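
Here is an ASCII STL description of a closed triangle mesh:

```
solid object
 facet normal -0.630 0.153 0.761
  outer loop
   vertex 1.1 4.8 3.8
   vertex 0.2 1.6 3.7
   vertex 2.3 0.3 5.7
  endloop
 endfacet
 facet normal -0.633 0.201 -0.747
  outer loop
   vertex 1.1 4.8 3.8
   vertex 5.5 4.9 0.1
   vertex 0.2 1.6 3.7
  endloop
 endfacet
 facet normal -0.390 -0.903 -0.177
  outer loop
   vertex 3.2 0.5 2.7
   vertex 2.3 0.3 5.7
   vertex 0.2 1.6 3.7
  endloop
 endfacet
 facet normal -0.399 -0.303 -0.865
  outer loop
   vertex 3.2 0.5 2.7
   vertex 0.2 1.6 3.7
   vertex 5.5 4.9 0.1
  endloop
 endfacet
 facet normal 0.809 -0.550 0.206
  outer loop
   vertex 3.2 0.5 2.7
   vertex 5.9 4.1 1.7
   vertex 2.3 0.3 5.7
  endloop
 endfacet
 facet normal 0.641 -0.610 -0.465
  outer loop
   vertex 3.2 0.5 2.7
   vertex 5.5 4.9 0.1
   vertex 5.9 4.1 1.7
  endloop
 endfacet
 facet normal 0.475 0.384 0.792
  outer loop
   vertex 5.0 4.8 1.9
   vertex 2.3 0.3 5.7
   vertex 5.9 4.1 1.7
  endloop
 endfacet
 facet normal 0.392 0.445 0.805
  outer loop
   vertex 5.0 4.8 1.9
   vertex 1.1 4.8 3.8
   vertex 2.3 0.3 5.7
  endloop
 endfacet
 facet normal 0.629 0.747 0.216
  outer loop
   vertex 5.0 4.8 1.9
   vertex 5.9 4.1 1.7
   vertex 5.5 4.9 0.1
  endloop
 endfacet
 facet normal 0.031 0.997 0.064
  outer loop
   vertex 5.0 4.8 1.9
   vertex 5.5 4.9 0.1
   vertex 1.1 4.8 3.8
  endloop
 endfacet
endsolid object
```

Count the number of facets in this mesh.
10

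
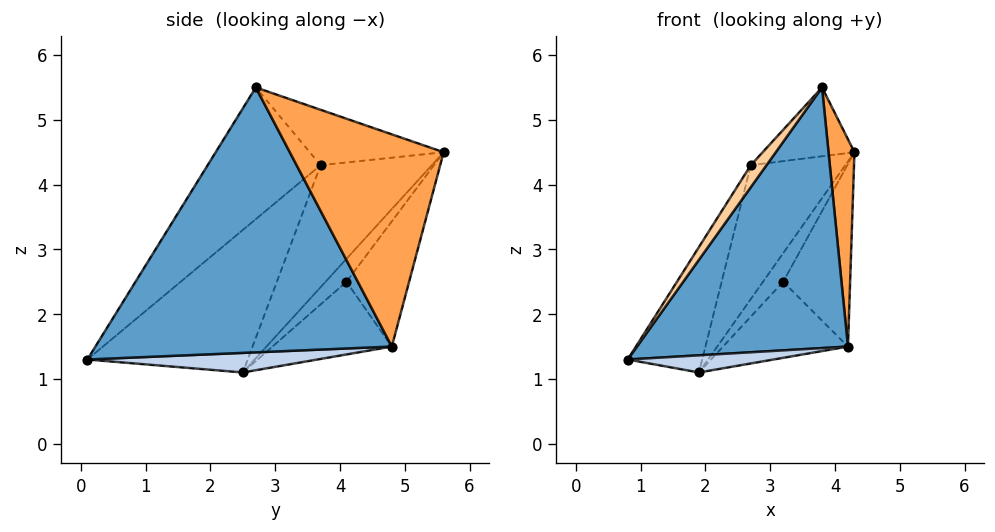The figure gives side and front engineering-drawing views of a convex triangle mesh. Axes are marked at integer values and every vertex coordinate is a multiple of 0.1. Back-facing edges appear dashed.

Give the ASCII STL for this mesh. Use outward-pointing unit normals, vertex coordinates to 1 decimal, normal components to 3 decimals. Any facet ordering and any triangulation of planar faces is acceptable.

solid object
 facet normal 0.795 -0.566 -0.218
  outer loop
   vertex 4.2 4.8 1.5
   vertex 3.8 2.7 5.5
   vertex 0.8 0.1 1.3
  endloop
 endfacet
 facet normal 0.414 -0.262 -0.872
  outer loop
   vertex 4.2 4.8 1.5
   vertex 0.8 0.1 1.3
   vertex 1.9 2.5 1.1
  endloop
 endfacet
 facet normal 0.986 -0.166 0.011
  outer loop
   vertex 4.2 4.8 1.5
   vertex 4.3 5.6 4.5
   vertex 3.8 2.7 5.5
  endloop
 endfacet
 facet normal -0.776 -0.108 0.621
  outer loop
   vertex 2.7 3.7 4.3
   vertex 0.8 0.1 1.3
   vertex 3.8 2.7 5.5
  endloop
 endfacet
 facet normal -0.521 0.357 0.775
  outer loop
   vertex 2.7 3.7 4.3
   vertex 3.8 2.7 5.5
   vertex 4.3 5.6 4.5
  endloop
 endfacet
 facet normal -0.905 0.420 0.069
  outer loop
   vertex 2.7 3.7 4.3
   vertex 1.9 2.5 1.1
   vertex 0.8 0.1 1.3
  endloop
 endfacet
 facet normal -0.761 0.646 -0.052
  outer loop
   vertex 2.7 3.7 4.3
   vertex 4.3 5.6 4.5
   vertex 1.9 2.5 1.1
  endloop
 endfacet
 facet normal -0.715 0.689 -0.123
  outer loop
   vertex 3.2 4.1 2.5
   vertex 1.9 2.5 1.1
   vertex 4.3 5.6 4.5
  endloop
 endfacet
 facet normal -0.673 0.720 -0.169
  outer loop
   vertex 3.2 4.1 2.5
   vertex 4.3 5.6 4.5
   vertex 4.2 4.8 1.5
  endloop
 endfacet
 facet normal -0.679 0.711 -0.182
  outer loop
   vertex 3.2 4.1 2.5
   vertex 4.2 4.8 1.5
   vertex 1.9 2.5 1.1
  endloop
 endfacet
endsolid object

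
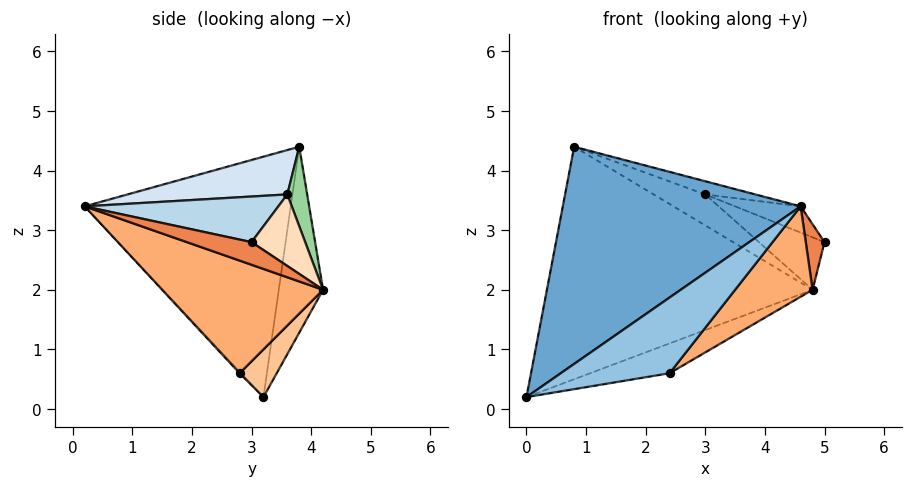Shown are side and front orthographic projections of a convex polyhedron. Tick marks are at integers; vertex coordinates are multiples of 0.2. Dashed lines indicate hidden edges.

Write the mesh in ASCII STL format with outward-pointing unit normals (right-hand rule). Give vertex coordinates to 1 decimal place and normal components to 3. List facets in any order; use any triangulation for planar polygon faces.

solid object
 facet normal -0.638 -0.736 0.227
  outer loop
   vertex 0.8 3.8 4.4
   vertex 0.0 3.2 0.2
   vertex 4.6 0.2 3.4
  endloop
 endfacet
 facet normal -0.010 -0.737 -0.676
  outer loop
   vertex 2.4 2.8 0.6
   vertex 4.6 0.2 3.4
   vertex 0.0 3.2 0.2
  endloop
 endfacet
 facet normal 0.403 0.136 0.905
  outer loop
   vertex 3.0 3.6 3.6
   vertex 4.6 0.2 3.4
   vertex 5.0 3.0 2.8
  endloop
 endfacet
 facet normal 0.348 0.109 0.931
  outer loop
   vertex 3.0 3.6 3.6
   vertex 0.8 3.8 4.4
   vertex 4.6 0.2 3.4
  endloop
 endfacet
 facet normal 0.803 -0.232 -0.549
  outer loop
   vertex 4.8 4.2 2.0
   vertex 5.0 3.0 2.8
   vertex 4.6 0.2 3.4
  endloop
 endfacet
 facet normal 0.603 -0.290 -0.743
  outer loop
   vertex 4.8 4.2 2.0
   vertex 4.6 0.2 3.4
   vertex 2.4 2.8 0.6
  endloop
 endfacet
 facet normal 0.221 0.474 -0.853
  outer loop
   vertex 4.8 4.2 2.0
   vertex 2.4 2.8 0.6
   vertex 0.0 3.2 0.2
  endloop
 endfacet
 facet normal 0.447 0.547 0.708
  outer loop
   vertex 4.8 4.2 2.0
   vertex 3.0 3.6 3.6
   vertex 5.0 3.0 2.8
  endloop
 endfacet
 facet normal -0.163 0.981 -0.109
  outer loop
   vertex 4.8 4.2 2.0
   vertex 0.0 3.2 0.2
   vertex 0.8 3.8 4.4
  endloop
 endfacet
 facet normal 0.287 0.745 0.602
  outer loop
   vertex 4.8 4.2 2.0
   vertex 0.8 3.8 4.4
   vertex 3.0 3.6 3.6
  endloop
 endfacet
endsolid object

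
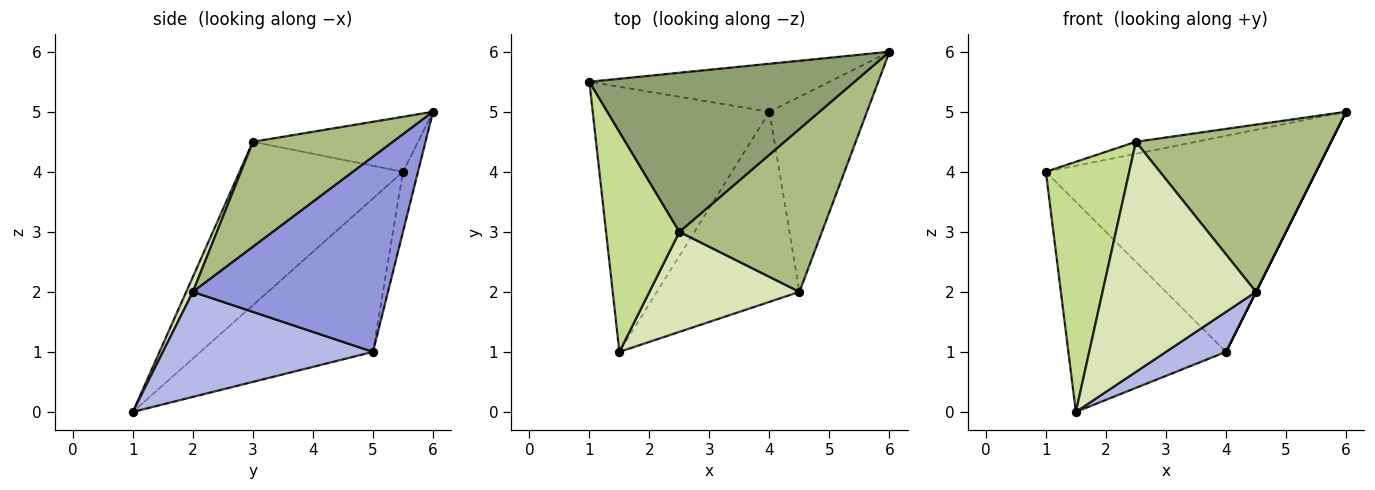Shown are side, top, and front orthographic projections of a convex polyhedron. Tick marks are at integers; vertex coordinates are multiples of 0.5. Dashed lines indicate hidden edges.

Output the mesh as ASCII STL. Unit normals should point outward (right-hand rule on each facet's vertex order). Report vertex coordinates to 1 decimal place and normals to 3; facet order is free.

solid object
 facet normal -0.054 0.975 -0.217
  outer loop
   vertex 4.0 5.0 1.0
   vertex 1.0 5.5 4.0
   vertex 6.0 6.0 5.0
  endloop
 endfacet
 facet normal -0.562 0.514 -0.648
  outer loop
   vertex 4.0 5.0 1.0
   vertex 1.5 1.0 0.0
   vertex 1.0 5.5 4.0
  endloop
 endfacet
 facet normal 0.894 0.000 -0.447
  outer loop
   vertex 4.0 5.0 1.0
   vertex 6.0 6.0 5.0
   vertex 4.5 2.0 2.0
  endloop
 endfacet
 facet normal 0.585 -0.167 -0.794
  outer loop
   vertex 4.0 5.0 1.0
   vertex 4.5 2.0 2.0
   vertex 1.5 1.0 0.0
  endloop
 endfacet
 facet normal -0.203 0.074 0.976
  outer loop
   vertex 2.5 3.0 4.5
   vertex 6.0 6.0 5.0
   vertex 1.0 5.5 4.0
  endloop
 endfacet
 facet normal 0.457 -0.637 0.621
  outer loop
   vertex 2.5 3.0 4.5
   vertex 4.5 2.0 2.0
   vertex 6.0 6.0 5.0
  endloop
 endfacet
 facet normal -0.827 -0.422 0.371
  outer loop
   vertex 2.5 3.0 4.5
   vertex 1.0 5.5 4.0
   vertex 1.5 1.0 0.0
  endloop
 endfacet
 facet normal 0.040 -0.916 0.398
  outer loop
   vertex 2.5 3.0 4.5
   vertex 1.5 1.0 0.0
   vertex 4.5 2.0 2.0
  endloop
 endfacet
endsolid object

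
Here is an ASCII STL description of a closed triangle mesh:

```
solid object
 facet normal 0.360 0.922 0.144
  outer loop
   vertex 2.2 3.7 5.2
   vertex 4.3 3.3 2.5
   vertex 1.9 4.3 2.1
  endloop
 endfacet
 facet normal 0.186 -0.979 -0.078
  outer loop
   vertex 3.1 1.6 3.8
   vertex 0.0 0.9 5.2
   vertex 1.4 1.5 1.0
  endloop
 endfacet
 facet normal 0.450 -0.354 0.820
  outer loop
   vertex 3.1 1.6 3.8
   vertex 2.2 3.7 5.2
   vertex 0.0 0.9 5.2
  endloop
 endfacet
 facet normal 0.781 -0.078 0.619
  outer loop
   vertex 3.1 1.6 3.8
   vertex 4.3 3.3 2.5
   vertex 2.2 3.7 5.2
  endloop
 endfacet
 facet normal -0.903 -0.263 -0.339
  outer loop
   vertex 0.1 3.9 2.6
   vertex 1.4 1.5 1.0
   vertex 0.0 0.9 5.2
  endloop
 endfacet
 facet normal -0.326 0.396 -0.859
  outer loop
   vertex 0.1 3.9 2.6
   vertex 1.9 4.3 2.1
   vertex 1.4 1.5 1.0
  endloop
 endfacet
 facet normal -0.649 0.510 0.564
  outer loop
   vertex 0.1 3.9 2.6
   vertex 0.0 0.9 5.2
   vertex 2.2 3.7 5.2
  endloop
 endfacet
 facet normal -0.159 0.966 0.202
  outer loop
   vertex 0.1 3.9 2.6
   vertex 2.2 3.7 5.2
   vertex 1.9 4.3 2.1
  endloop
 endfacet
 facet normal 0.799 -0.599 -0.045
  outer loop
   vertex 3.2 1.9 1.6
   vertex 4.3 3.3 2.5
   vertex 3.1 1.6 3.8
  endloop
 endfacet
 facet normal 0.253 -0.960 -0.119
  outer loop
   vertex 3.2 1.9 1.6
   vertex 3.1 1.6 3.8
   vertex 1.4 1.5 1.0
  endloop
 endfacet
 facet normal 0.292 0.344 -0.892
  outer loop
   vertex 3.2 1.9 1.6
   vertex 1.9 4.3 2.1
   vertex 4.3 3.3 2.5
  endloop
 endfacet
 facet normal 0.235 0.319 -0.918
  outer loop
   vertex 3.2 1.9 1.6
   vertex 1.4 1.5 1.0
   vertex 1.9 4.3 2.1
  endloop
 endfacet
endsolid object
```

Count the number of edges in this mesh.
18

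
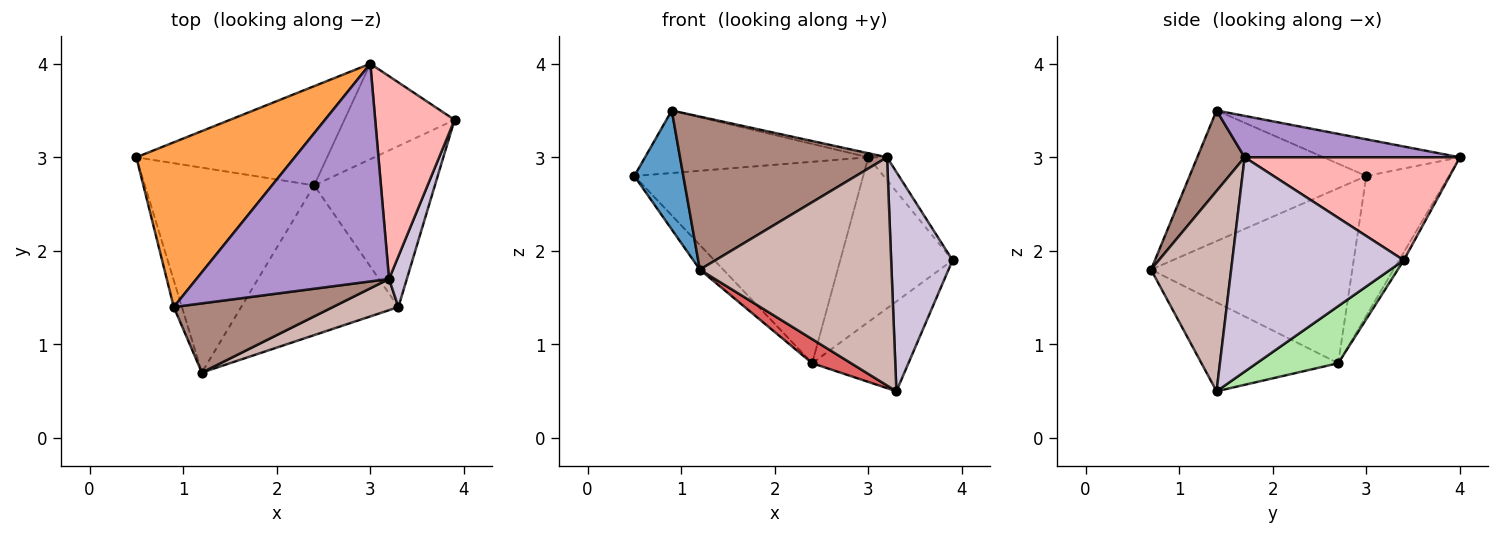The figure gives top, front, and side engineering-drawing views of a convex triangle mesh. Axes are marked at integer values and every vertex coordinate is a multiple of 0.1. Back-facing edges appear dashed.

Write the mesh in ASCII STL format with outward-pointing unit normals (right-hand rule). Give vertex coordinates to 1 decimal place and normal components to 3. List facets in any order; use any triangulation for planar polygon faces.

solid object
 facet normal -0.962 -0.267 -0.060
  outer loop
   vertex 0.9 1.4 3.5
   vertex 0.5 3.0 2.8
   vertex 1.2 0.7 1.8
  endloop
 endfacet
 facet normal -0.716 0.083 -0.693
  outer loop
   vertex 2.4 2.7 0.8
   vertex 1.2 0.7 1.8
   vertex 0.5 3.0 2.8
  endloop
 endfacet
 facet normal -0.212 0.347 0.914
  outer loop
   vertex 3.0 4.0 3.0
   vertex 0.5 3.0 2.8
   vertex 0.9 1.4 3.5
  endloop
 endfacet
 facet normal -0.308 0.854 -0.420
  outer loop
   vertex 3.0 4.0 3.0
   vertex 2.4 2.7 0.8
   vertex 0.5 3.0 2.8
  endloop
 endfacet
 facet normal -0.036 0.865 -0.501
  outer loop
   vertex 3.0 4.0 3.0
   vertex 3.9 3.4 1.9
   vertex 2.4 2.7 0.8
  endloop
 endfacet
 facet normal 0.382 0.450 -0.807
  outer loop
   vertex 3.3 1.4 0.5
   vertex 2.4 2.7 0.8
   vertex 3.9 3.4 1.9
  endloop
 endfacet
 facet normal -0.487 -0.139 -0.862
  outer loop
   vertex 3.3 1.4 0.5
   vertex 1.2 0.7 1.8
   vertex 2.4 2.7 0.8
  endloop
 endfacet
 facet normal 0.790 0.069 0.609
  outer loop
   vertex 3.2 1.7 3.0
   vertex 3.9 3.4 1.9
   vertex 3.0 4.0 3.0
  endloop
 endfacet
 facet normal 0.210 0.018 0.978
  outer loop
   vertex 3.2 1.7 3.0
   vertex 3.0 4.0 3.0
   vertex 0.9 1.4 3.5
  endloop
 endfacet
 facet normal 0.939 -0.336 0.078
  outer loop
   vertex 3.2 1.7 3.0
   vertex 3.3 1.4 0.5
   vertex 3.9 3.4 1.9
  endloop
 endfacet
 facet normal 0.204 -0.892 0.403
  outer loop
   vertex 3.2 1.7 3.0
   vertex 0.9 1.4 3.5
   vertex 1.2 0.7 1.8
  endloop
 endfacet
 facet normal 0.383 -0.915 0.125
  outer loop
   vertex 3.2 1.7 3.0
   vertex 1.2 0.7 1.8
   vertex 3.3 1.4 0.5
  endloop
 endfacet
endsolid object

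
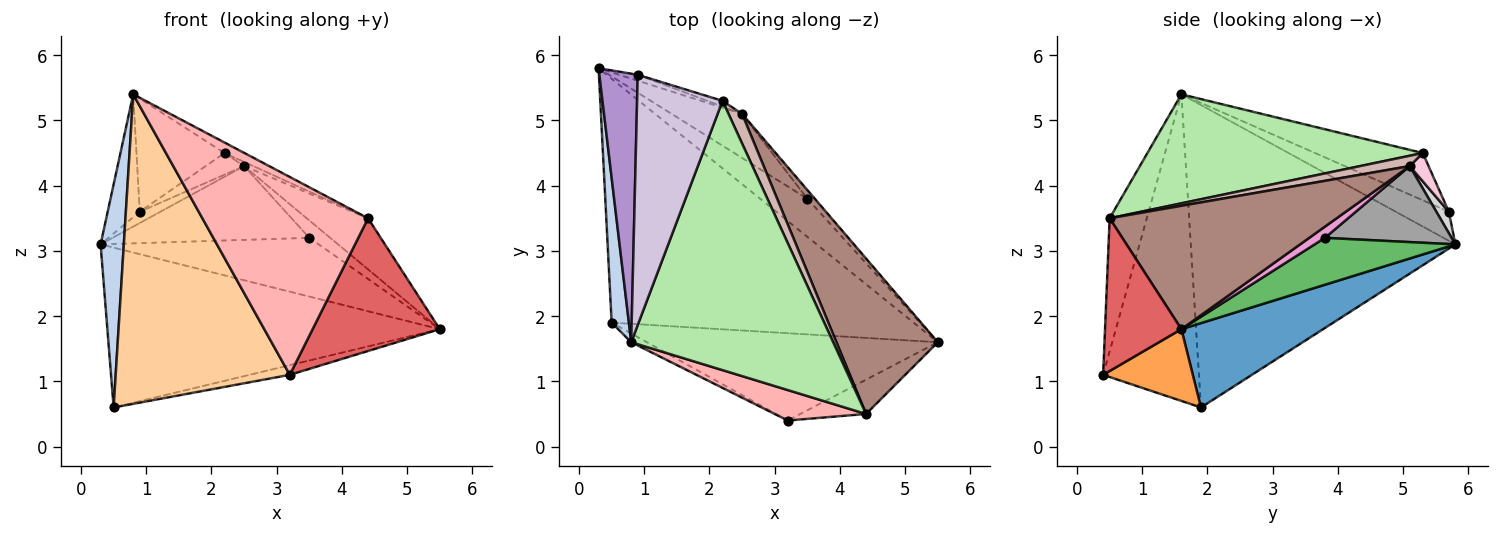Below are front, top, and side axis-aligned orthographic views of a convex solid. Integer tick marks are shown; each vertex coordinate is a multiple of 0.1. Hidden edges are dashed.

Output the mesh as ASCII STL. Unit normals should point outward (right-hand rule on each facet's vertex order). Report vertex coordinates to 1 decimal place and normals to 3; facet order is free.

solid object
 facet normal 0.227 0.534 -0.814
  outer loop
   vertex 0.5 1.9 0.6
   vertex 0.3 5.8 3.1
   vertex 5.5 1.6 1.8
  endloop
 endfacet
 facet normal -0.995 -0.087 0.057
  outer loop
   vertex 0.5 1.9 0.6
   vertex 0.8 1.6 5.4
   vertex 0.3 5.8 3.1
  endloop
 endfacet
 facet normal 0.238 0.107 -0.965
  outer loop
   vertex 3.2 0.4 1.1
   vertex 0.5 1.9 0.6
   vertex 5.5 1.6 1.8
  endloop
 endfacet
 facet normal -0.482 -0.876 -0.025
  outer loop
   vertex 3.2 0.4 1.1
   vertex 0.8 1.6 5.4
   vertex 0.5 1.9 0.6
  endloop
 endfacet
 facet normal 0.476 0.738 -0.479
  outer loop
   vertex 3.5 3.8 3.2
   vertex 5.5 1.6 1.8
   vertex 0.3 5.8 3.1
  endloop
 endfacet
 facet normal 0.475 0.034 0.879
  outer loop
   vertex 4.4 0.5 3.5
   vertex 2.2 5.3 4.5
   vertex 0.8 1.6 5.4
  endloop
 endfacet
 facet normal 0.503 -0.837 -0.216
  outer loop
   vertex 4.4 0.5 3.5
   vertex 3.2 0.4 1.1
   vertex 5.5 1.6 1.8
  endloop
 endfacet
 facet normal -0.216 -0.965 0.148
  outer loop
   vertex 4.4 0.5 3.5
   vertex 0.8 1.6 5.4
   vertex 3.2 0.4 1.1
  endloop
 endfacet
 facet normal -0.567 0.343 0.749
  outer loop
   vertex 0.9 5.7 3.6
   vertex 0.3 5.8 3.1
   vertex 0.8 1.6 5.4
  endloop
 endfacet
 facet normal -0.450 0.368 0.814
  outer loop
   vertex 0.9 5.7 3.6
   vertex 0.8 1.6 5.4
   vertex 2.2 5.3 4.5
  endloop
 endfacet
 facet normal 0.756 0.204 0.622
  outer loop
   vertex 2.5 5.1 4.3
   vertex 4.4 0.5 3.5
   vertex 5.5 1.6 1.8
  endloop
 endfacet
 facet normal 0.601 0.111 0.791
  outer loop
   vertex 2.5 5.1 4.3
   vertex 2.2 5.3 4.5
   vertex 4.4 0.5 3.5
  endloop
 endfacet
 facet normal 0.557 0.743 -0.371
  outer loop
   vertex 2.5 5.1 4.3
   vertex 5.5 1.6 1.8
   vertex 3.5 3.8 3.2
  endloop
 endfacet
 facet normal 0.429 0.874 -0.231
  outer loop
   vertex 2.5 5.1 4.3
   vertex 0.9 5.7 3.6
   vertex 2.2 5.3 4.5
  endloop
 endfacet
 facet normal 0.484 0.752 -0.448
  outer loop
   vertex 2.5 5.1 4.3
   vertex 3.5 3.8 3.2
   vertex 0.3 5.8 3.1
  endloop
 endfacet
 facet normal 0.472 0.780 -0.411
  outer loop
   vertex 2.5 5.1 4.3
   vertex 0.3 5.8 3.1
   vertex 0.9 5.7 3.6
  endloop
 endfacet
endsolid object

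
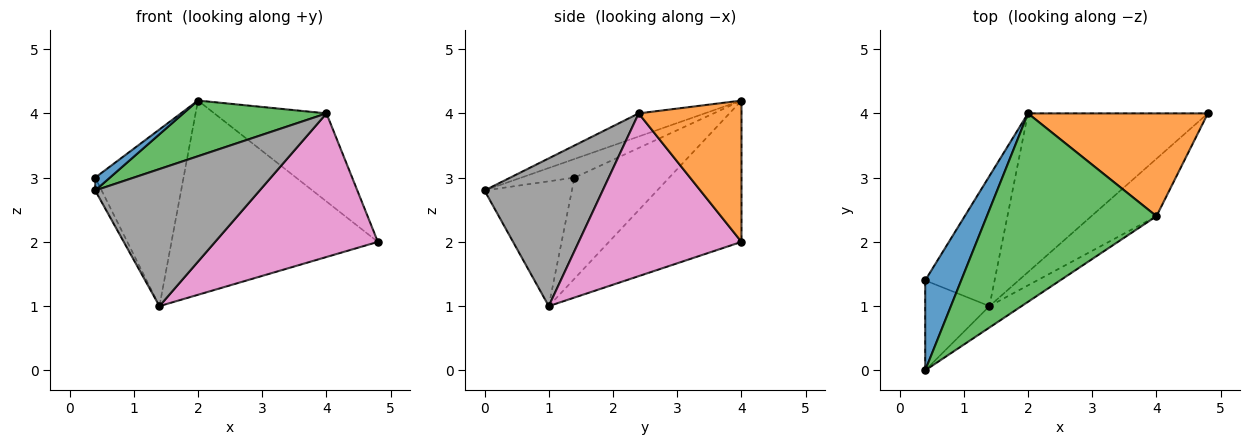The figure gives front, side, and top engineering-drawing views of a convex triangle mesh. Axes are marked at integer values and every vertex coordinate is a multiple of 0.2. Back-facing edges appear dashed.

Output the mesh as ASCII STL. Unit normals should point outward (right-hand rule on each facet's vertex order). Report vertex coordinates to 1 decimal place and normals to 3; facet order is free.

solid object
 facet normal -0.456 -0.126 0.881
  outer loop
   vertex 0.4 0.0 2.8
   vertex 2.0 4.0 4.2
   vertex 0.4 1.4 3.0
  endloop
 endfacet
 facet normal 0.512 0.559 0.652
  outer loop
   vertex 4.0 2.4 4.0
   vertex 4.8 4.0 2.0
   vertex 2.0 4.0 4.2
  endloop
 endfacet
 facet normal -0.130 -0.281 0.951
  outer loop
   vertex 4.0 2.4 4.0
   vertex 2.0 4.0 4.2
   vertex 0.4 0.0 2.8
  endloop
 endfacet
 facet normal -0.654 0.609 -0.449
  outer loop
   vertex 1.4 1.0 1.0
   vertex 0.4 1.4 3.0
   vertex 2.0 4.0 4.2
  endloop
 endfacet
 facet normal -0.445 0.693 -0.567
  outer loop
   vertex 1.4 1.0 1.0
   vertex 2.0 4.0 4.2
   vertex 4.8 4.0 2.0
  endloop
 endfacet
 facet normal -0.887 0.065 -0.457
  outer loop
   vertex 1.4 1.0 1.0
   vertex 0.4 0.0 2.8
   vertex 0.4 1.4 3.0
  endloop
 endfacet
 facet normal 0.680 -0.680 -0.272
  outer loop
   vertex 1.4 1.0 1.0
   vertex 4.8 4.0 2.0
   vertex 4.0 2.4 4.0
  endloop
 endfacet
 facet normal 0.579 -0.806 -0.126
  outer loop
   vertex 1.4 1.0 1.0
   vertex 4.0 2.4 4.0
   vertex 0.4 0.0 2.8
  endloop
 endfacet
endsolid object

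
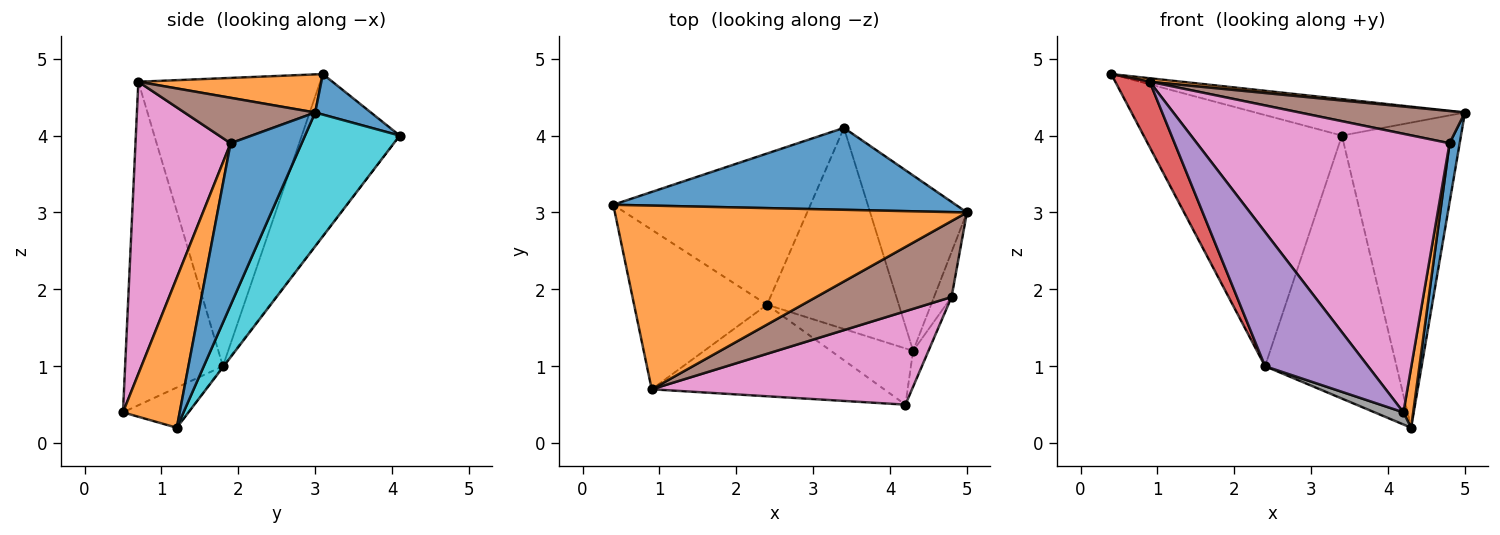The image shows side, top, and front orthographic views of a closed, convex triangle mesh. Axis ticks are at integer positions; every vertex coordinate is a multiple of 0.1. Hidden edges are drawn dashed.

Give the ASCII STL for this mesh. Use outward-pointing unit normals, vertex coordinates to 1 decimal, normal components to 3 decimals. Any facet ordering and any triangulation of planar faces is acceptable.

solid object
 facet normal 0.108 0.404 0.908
  outer loop
   vertex 3.4 4.1 4.0
   vertex 0.4 3.1 4.8
   vertex 5.0 3.0 4.3
  endloop
 endfacet
 facet normal 0.108 -0.019 0.994
  outer loop
   vertex 0.9 0.7 4.7
   vertex 5.0 3.0 4.3
   vertex 0.4 3.1 4.8
  endloop
 endfacet
 facet normal -0.390 0.789 -0.475
  outer loop
   vertex 2.4 1.8 1.0
   vertex 0.4 3.1 4.8
   vertex 3.4 4.1 4.0
  endloop
 endfacet
 facet normal -0.895 -0.169 -0.413
  outer loop
   vertex 2.4 1.8 1.0
   vertex 0.9 0.7 4.7
   vertex 0.4 3.1 4.8
  endloop
 endfacet
 facet normal -0.617 -0.650 -0.443
  outer loop
   vertex 2.4 1.8 1.0
   vertex 4.2 0.5 0.4
   vertex 0.9 0.7 4.7
  endloop
 endfacet
 facet normal 0.295 -0.373 0.879
  outer loop
   vertex 4.8 1.9 3.9
   vertex 5.0 3.0 4.3
   vertex 0.9 0.7 4.7
  endloop
 endfacet
 facet normal 0.336 -0.893 0.300
  outer loop
   vertex 4.8 1.9 3.9
   vertex 0.9 0.7 4.7
   vertex 4.2 0.5 0.4
  endloop
 endfacet
 facet normal -0.431 -0.190 -0.882
  outer loop
   vertex 4.3 1.2 0.2
   vertex 4.2 0.5 0.4
   vertex 2.4 1.8 1.0
  endloop
 endfacet
 facet normal -0.005 0.794 -0.607
  outer loop
   vertex 4.3 1.2 0.2
   vertex 2.4 1.8 1.0
   vertex 3.4 4.1 4.0
  endloop
 endfacet
 facet normal 0.568 0.714 -0.410
  outer loop
   vertex 4.3 1.2 0.2
   vertex 3.4 4.1 4.0
   vertex 5.0 3.0 4.3
  endloop
 endfacet
 facet normal 0.984 -0.140 -0.106
  outer loop
   vertex 4.3 1.2 0.2
   vertex 5.0 3.0 4.3
   vertex 4.8 1.9 3.9
  endloop
 endfacet
 facet normal 0.981 -0.169 -0.101
  outer loop
   vertex 4.3 1.2 0.2
   vertex 4.8 1.9 3.9
   vertex 4.2 0.5 0.4
  endloop
 endfacet
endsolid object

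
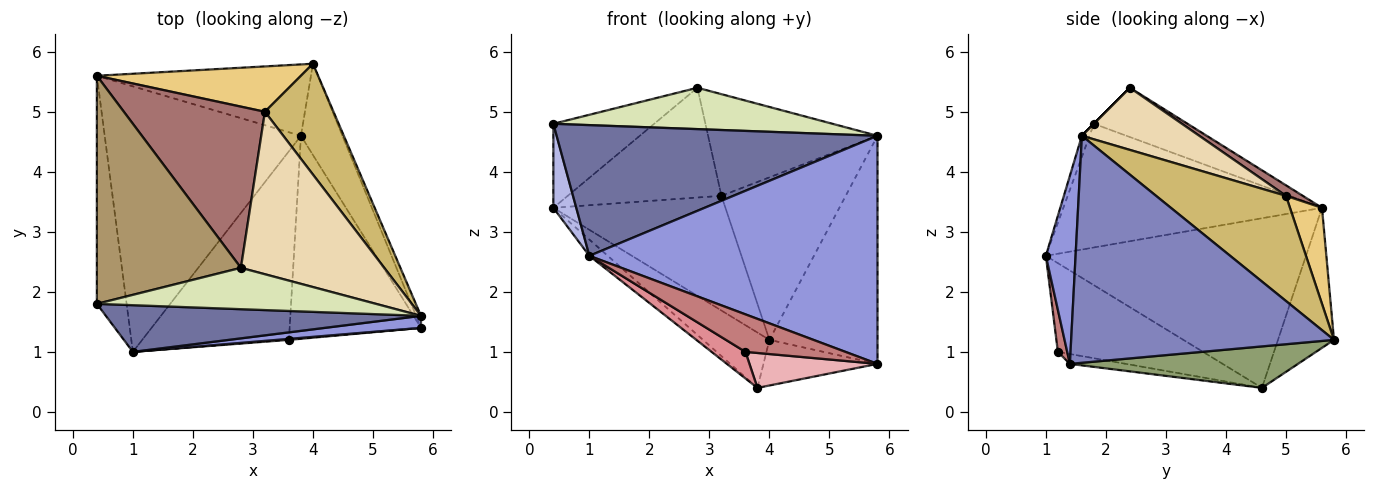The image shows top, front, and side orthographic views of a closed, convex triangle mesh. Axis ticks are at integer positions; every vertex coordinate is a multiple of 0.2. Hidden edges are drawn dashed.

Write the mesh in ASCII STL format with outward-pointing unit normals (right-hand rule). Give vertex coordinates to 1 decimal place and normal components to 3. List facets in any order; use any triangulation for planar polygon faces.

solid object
 facet normal -0.022 -0.942 0.336
  outer loop
   vertex 1.0 1.0 2.6
   vertex 5.8 1.6 4.6
   vertex 0.4 1.8 4.8
  endloop
 endfacet
 facet normal 0.925 0.380 -0.020
  outer loop
   vertex 5.8 1.4 0.8
   vertex 4.0 5.8 1.2
   vertex 5.8 1.6 4.6
  endloop
 endfacet
 facet normal 0.102 -0.993 0.052
  outer loop
   vertex 5.8 1.4 0.8
   vertex 5.8 1.6 4.6
   vertex 1.0 1.0 2.6
  endloop
 endfacet
 facet normal -0.969 -0.086 -0.233
  outer loop
   vertex 0.4 5.6 3.4
   vertex 1.0 1.0 2.6
   vertex 0.4 1.8 4.8
  endloop
 endfacet
 facet normal 0.667 0.333 -0.667
  outer loop
   vertex 3.8 4.6 0.4
   vertex 4.0 5.8 1.2
   vertex 5.8 1.4 0.8
  endloop
 endfacet
 facet normal -0.459 0.544 -0.702
  outer loop
   vertex 3.8 4.6 0.4
   vertex 0.4 5.6 3.4
   vertex 4.0 5.8 1.2
  endloop
 endfacet
 facet normal -0.653 0.046 -0.756
  outer loop
   vertex 3.8 4.6 0.4
   vertex 1.0 1.0 2.6
   vertex 0.4 5.6 3.4
  endloop
 endfacet
 facet normal 0.000 -0.707 0.707
  outer loop
   vertex 2.8 2.4 5.4
   vertex 0.4 1.8 4.8
   vertex 5.8 1.6 4.6
  endloop
 endfacet
 facet normal -0.306 0.329 0.893
  outer loop
   vertex 2.8 2.4 5.4
   vertex 0.4 5.6 3.4
   vertex 0.4 1.8 4.8
  endloop
 endfacet
 facet normal 0.654 0.625 0.426
  outer loop
   vertex 3.2 5.0 3.6
   vertex 5.8 1.6 4.6
   vertex 4.0 5.8 1.2
  endloop
 endfacet
 facet normal 0.170 0.916 0.362
  outer loop
   vertex 3.2 5.0 3.6
   vertex 4.0 5.8 1.2
   vertex 0.4 5.6 3.4
  endloop
 endfacet
 facet normal 0.345 0.498 0.796
  outer loop
   vertex 3.2 5.0 3.6
   vertex 2.8 2.4 5.4
   vertex 5.8 1.6 4.6
  endloop
 endfacet
 facet normal 0.061 0.562 0.825
  outer loop
   vertex 3.2 5.0 3.6
   vertex 0.4 5.6 3.4
   vertex 2.8 2.4 5.4
  endloop
 endfacet
 facet normal 0.093 -0.995 0.027
  outer loop
   vertex 3.6 1.2 1.0
   vertex 5.8 1.4 0.8
   vertex 1.0 1.0 2.6
  endloop
 endfacet
 facet normal -0.514 -0.120 -0.850
  outer loop
   vertex 3.6 1.2 1.0
   vertex 1.0 1.0 2.6
   vertex 3.8 4.6 0.4
  endloop
 endfacet
 facet normal -0.074 -0.169 -0.983
  outer loop
   vertex 3.6 1.2 1.0
   vertex 3.8 4.6 0.4
   vertex 5.8 1.4 0.8
  endloop
 endfacet
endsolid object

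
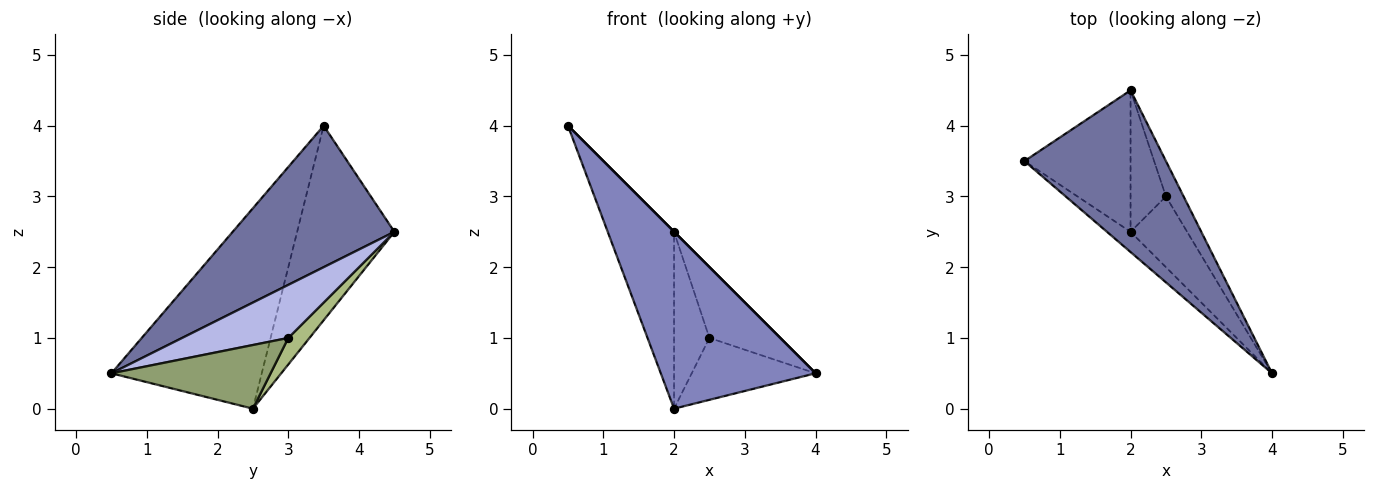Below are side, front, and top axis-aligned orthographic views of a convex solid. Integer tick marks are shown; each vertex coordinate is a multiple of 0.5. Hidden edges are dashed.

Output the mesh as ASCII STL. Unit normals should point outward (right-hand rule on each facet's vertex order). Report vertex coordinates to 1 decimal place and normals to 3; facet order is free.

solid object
 facet normal 0.707 0.000 0.707
  outer loop
   vertex 2.0 4.5 2.5
   vertex 0.5 3.5 4.0
   vertex 4.0 0.5 0.5
  endloop
 endfacet
 facet normal -0.694 -0.715 -0.082
  outer loop
   vertex 2.0 2.5 0.0
   vertex 4.0 0.5 0.5
   vertex 0.5 3.5 4.0
  endloop
 endfacet
 facet normal -0.753 0.514 -0.411
  outer loop
   vertex 2.0 2.5 0.0
   vertex 0.5 3.5 4.0
   vertex 2.0 4.5 2.5
  endloop
 endfacet
 facet normal 0.802 0.535 -0.267
  outer loop
   vertex 2.5 3.0 1.0
   vertex 2.0 4.5 2.5
   vertex 4.0 0.5 0.5
  endloop
 endfacet
 facet normal 0.646 0.503 -0.574
  outer loop
   vertex 2.5 3.0 1.0
   vertex 4.0 0.5 0.5
   vertex 2.0 2.5 0.0
  endloop
 endfacet
 facet normal 0.424 0.707 -0.566
  outer loop
   vertex 2.5 3.0 1.0
   vertex 2.0 2.5 0.0
   vertex 2.0 4.5 2.5
  endloop
 endfacet
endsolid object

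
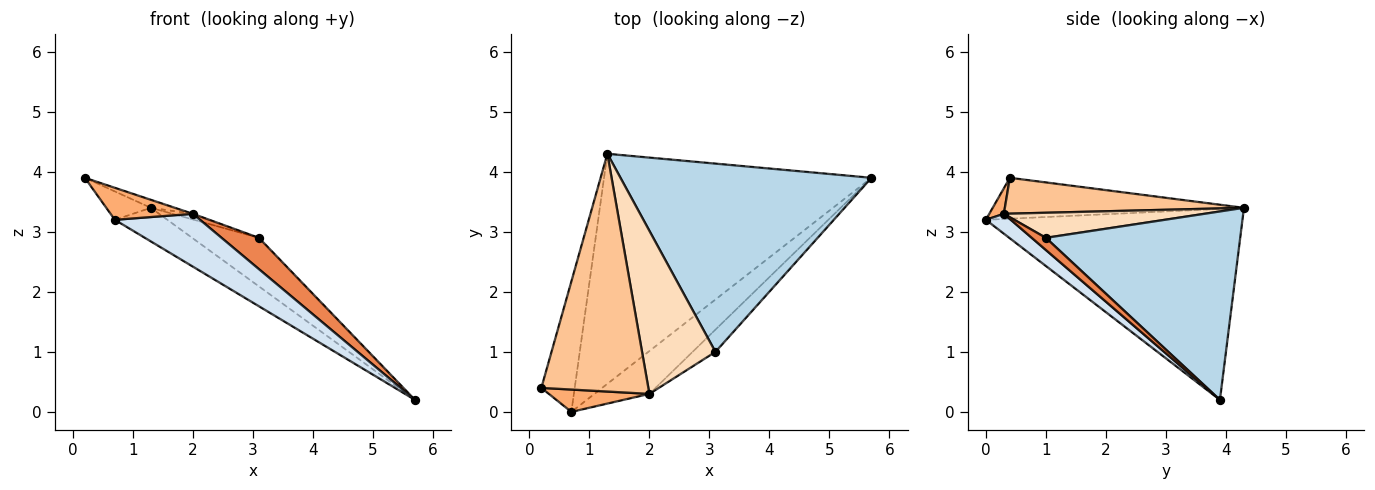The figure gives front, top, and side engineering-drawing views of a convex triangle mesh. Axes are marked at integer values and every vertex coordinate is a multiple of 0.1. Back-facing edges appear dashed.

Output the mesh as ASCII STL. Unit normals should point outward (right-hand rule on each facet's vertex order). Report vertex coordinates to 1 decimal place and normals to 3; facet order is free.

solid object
 facet normal -0.768 0.136 -0.626
  outer loop
   vertex 0.7 0.0 3.2
   vertex 0.2 0.4 3.9
   vertex 1.3 4.3 3.4
  endloop
 endfacet
 facet normal -0.577 0.118 -0.808
  outer loop
   vertex 0.7 0.0 3.2
   vertex 1.3 4.3 3.4
   vertex 5.7 3.9 0.2
  endloop
 endfacet
 facet normal 0.588 0.202 0.783
  outer loop
   vertex 3.1 1.0 2.9
   vertex 5.7 3.9 0.2
   vertex 1.3 4.3 3.4
  endloop
 endfacet
 facet normal 0.222 -0.757 -0.614
  outer loop
   vertex 2.0 0.3 3.3
   vertex 0.7 0.0 3.2
   vertex 5.7 3.9 0.2
  endloop
 endfacet
 facet normal 0.295 -0.779 -0.553
  outer loop
   vertex 2.0 0.3 3.3
   vertex 5.7 3.9 0.2
   vertex 3.1 1.0 2.9
  endloop
 endfacet
 facet normal 0.144 -0.812 0.566
  outer loop
   vertex 2.0 0.3 3.3
   vertex 0.2 0.4 3.9
   vertex 0.7 0.0 3.2
  endloop
 endfacet
 facet normal 0.318 0.032 0.948
  outer loop
   vertex 2.0 0.3 3.3
   vertex 1.3 4.3 3.4
   vertex 0.2 0.4 3.9
  endloop
 endfacet
 facet normal 0.323 0.033 0.946
  outer loop
   vertex 2.0 0.3 3.3
   vertex 3.1 1.0 2.9
   vertex 1.3 4.3 3.4
  endloop
 endfacet
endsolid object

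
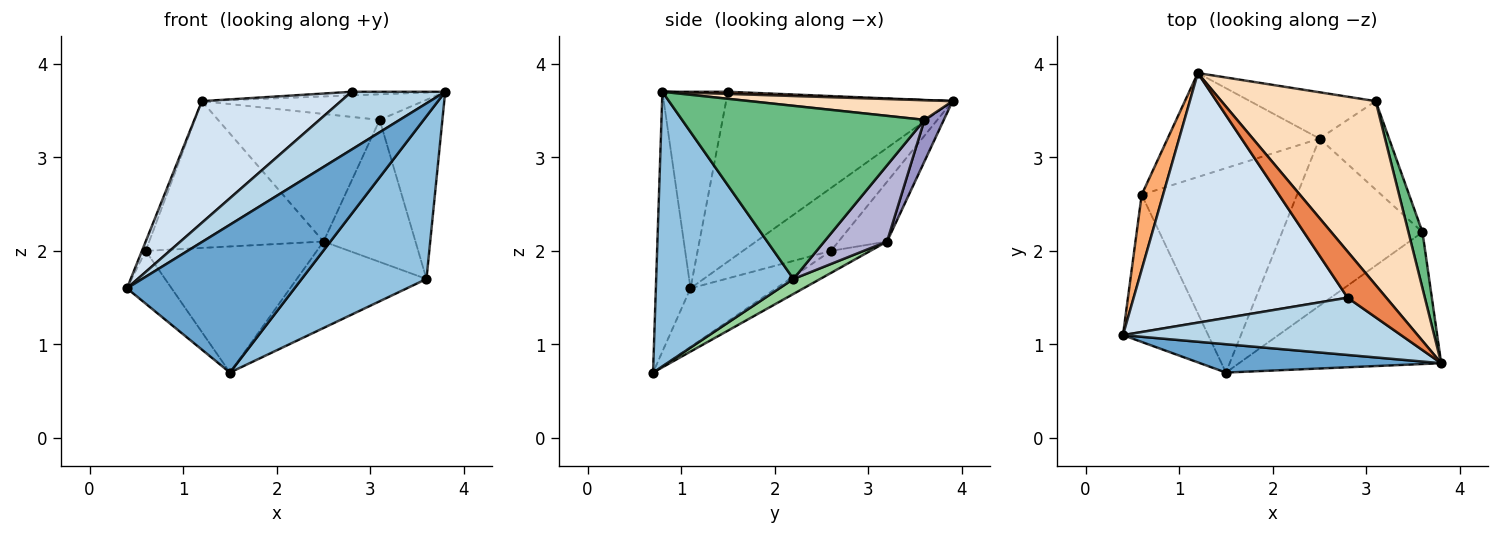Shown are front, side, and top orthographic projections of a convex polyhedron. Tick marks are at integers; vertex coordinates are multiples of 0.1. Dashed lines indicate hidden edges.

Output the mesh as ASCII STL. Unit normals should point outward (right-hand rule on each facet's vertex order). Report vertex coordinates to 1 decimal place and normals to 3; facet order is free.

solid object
 facet normal -0.199 -0.962 0.185
  outer loop
   vertex 1.5 0.7 0.7
   vertex 3.8 0.8 3.7
   vertex 0.4 1.1 1.6
  endloop
 endfacet
 facet normal 0.650 -0.591 -0.478
  outer loop
   vertex 3.6 2.2 1.7
   vertex 3.8 0.8 3.7
   vertex 1.5 0.7 0.7
  endloop
 endfacet
 facet normal -0.445 -0.636 0.630
  outer loop
   vertex 2.8 1.5 3.7
   vertex 0.4 1.1 1.6
   vertex 3.8 0.8 3.7
  endloop
 endfacet
 facet normal -0.581 -0.357 0.732
  outer loop
   vertex 2.8 1.5 3.7
   vertex 1.2 3.9 3.6
   vertex 0.4 1.1 1.6
  endloop
 endfacet
 facet normal 0.054 0.078 0.995
  outer loop
   vertex 2.8 1.5 3.7
   vertex 3.8 0.8 3.7
   vertex 1.2 3.9 3.6
  endloop
 endfacet
 facet normal -0.946 0.040 0.322
  outer loop
   vertex 0.6 2.6 2.0
   vertex 0.4 1.1 1.6
   vertex 1.2 3.9 3.6
  endloop
 endfacet
 facet normal -0.544 0.283 -0.790
  outer loop
   vertex 0.6 2.6 2.0
   vertex 1.5 0.7 0.7
   vertex 0.4 1.1 1.6
  endloop
 endfacet
 facet normal 0.125 0.137 0.983
  outer loop
   vertex 3.1 3.6 3.4
   vertex 1.2 3.9 3.6
   vertex 3.8 0.8 3.7
  endloop
 endfacet
 facet normal 0.965 0.250 0.078
  outer loop
   vertex 3.1 3.6 3.4
   vertex 3.8 0.8 3.7
   vertex 3.6 2.2 1.7
  endloop
 endfacet
 facet normal 0.094 0.457 -0.884
  outer loop
   vertex 2.5 3.2 2.1
   vertex 3.6 2.2 1.7
   vertex 1.5 0.7 0.7
  endloop
 endfacet
 facet normal -0.120 0.521 -0.845
  outer loop
   vertex 2.5 3.2 2.1
   vertex 1.5 0.7 0.7
   vertex 0.6 2.6 2.0
  endloop
 endfacet
 facet normal -0.222 0.796 -0.563
  outer loop
   vertex 2.5 3.2 2.1
   vertex 0.6 2.6 2.0
   vertex 1.2 3.9 3.6
  endloop
 endfacet
 facet normal 0.112 0.934 -0.339
  outer loop
   vertex 2.5 3.2 2.1
   vertex 1.2 3.9 3.6
   vertex 3.1 3.6 3.4
  endloop
 endfacet
 facet normal 0.501 0.734 -0.457
  outer loop
   vertex 2.5 3.2 2.1
   vertex 3.1 3.6 3.4
   vertex 3.6 2.2 1.7
  endloop
 endfacet
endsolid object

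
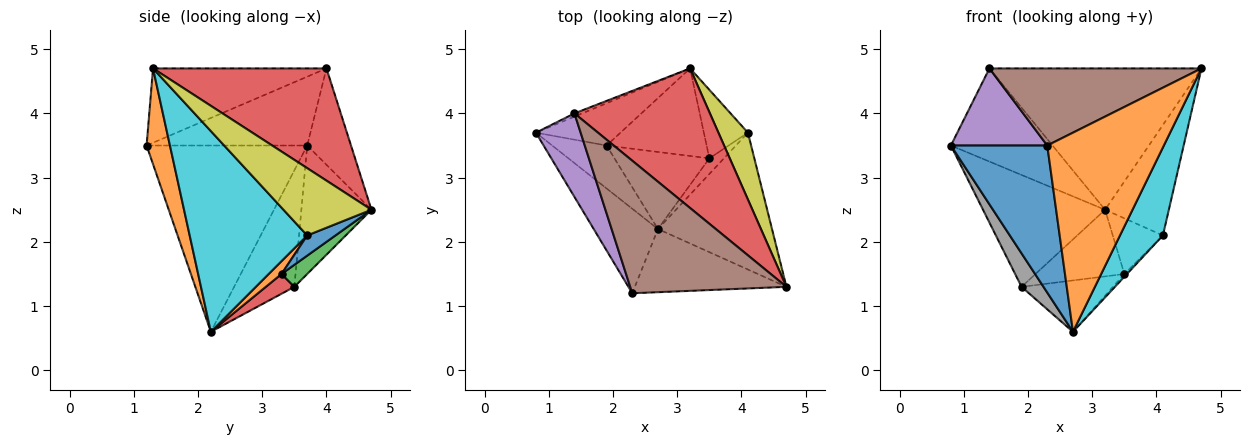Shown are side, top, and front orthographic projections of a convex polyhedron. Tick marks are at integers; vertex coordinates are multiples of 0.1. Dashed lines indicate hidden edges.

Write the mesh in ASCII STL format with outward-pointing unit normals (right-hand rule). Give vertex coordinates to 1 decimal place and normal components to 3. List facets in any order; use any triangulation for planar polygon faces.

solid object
 facet normal -0.822 -0.493 -0.284
  outer loop
   vertex 2.3 1.2 3.5
   vertex 0.8 3.7 3.5
   vertex 2.7 2.2 0.6
  endloop
 endfacet
 facet normal 0.188 -0.936 -0.297
  outer loop
   vertex 2.3 1.2 3.5
   vertex 2.7 2.2 0.6
   vertex 4.7 1.3 4.7
  endloop
 endfacet
 facet normal -0.396 0.918 -0.032
  outer loop
   vertex 1.4 4.0 4.7
   vertex 3.2 4.7 2.5
   vertex 0.8 3.7 3.5
  endloop
 endfacet
 facet normal 0.503 0.615 0.607
  outer loop
   vertex 1.4 4.0 4.7
   vertex 4.7 1.3 4.7
   vertex 3.2 4.7 2.5
  endloop
 endfacet
 facet normal -0.749 -0.449 0.487
  outer loop
   vertex 1.4 4.0 4.7
   vertex 0.8 3.7 3.5
   vertex 2.3 1.2 3.5
  endloop
 endfacet
 facet normal -0.380 -0.465 0.799
  outer loop
   vertex 1.4 4.0 4.7
   vertex 2.3 1.2 3.5
   vertex 4.7 1.3 4.7
  endloop
 endfacet
 facet normal -0.473 0.824 -0.311
  outer loop
   vertex 1.9 3.5 1.3
   vertex 0.8 3.7 3.5
   vertex 3.2 4.7 2.5
  endloop
 endfacet
 facet normal -0.861 -0.313 -0.402
  outer loop
   vertex 1.9 3.5 1.3
   vertex 2.7 2.2 0.6
   vertex 0.8 3.7 3.5
  endloop
 endfacet
 facet normal 0.763 0.553 0.334
  outer loop
   vertex 4.1 3.7 2.1
   vertex 3.2 4.7 2.5
   vertex 4.7 1.3 4.7
  endloop
 endfacet
 facet normal 0.829 -0.303 -0.471
  outer loop
   vertex 4.1 3.7 2.1
   vertex 4.7 1.3 4.7
   vertex 2.7 2.2 0.6
  endloop
 endfacet
 facet normal 0.335 0.594 -0.731
  outer loop
   vertex 3.5 3.3 1.5
   vertex 3.2 4.7 2.5
   vertex 4.1 3.7 2.1
  endloop
 endfacet
 facet normal 0.656 0.131 -0.743
  outer loop
   vertex 3.5 3.3 1.5
   vertex 4.1 3.7 2.1
   vertex 2.7 2.2 0.6
  endloop
 endfacet
 facet normal 0.173 0.597 -0.784
  outer loop
   vertex 3.5 3.3 1.5
   vertex 1.9 3.5 1.3
   vertex 3.2 4.7 2.5
  endloop
 endfacet
 facet normal 0.171 0.547 -0.820
  outer loop
   vertex 3.5 3.3 1.5
   vertex 2.7 2.2 0.6
   vertex 1.9 3.5 1.3
  endloop
 endfacet
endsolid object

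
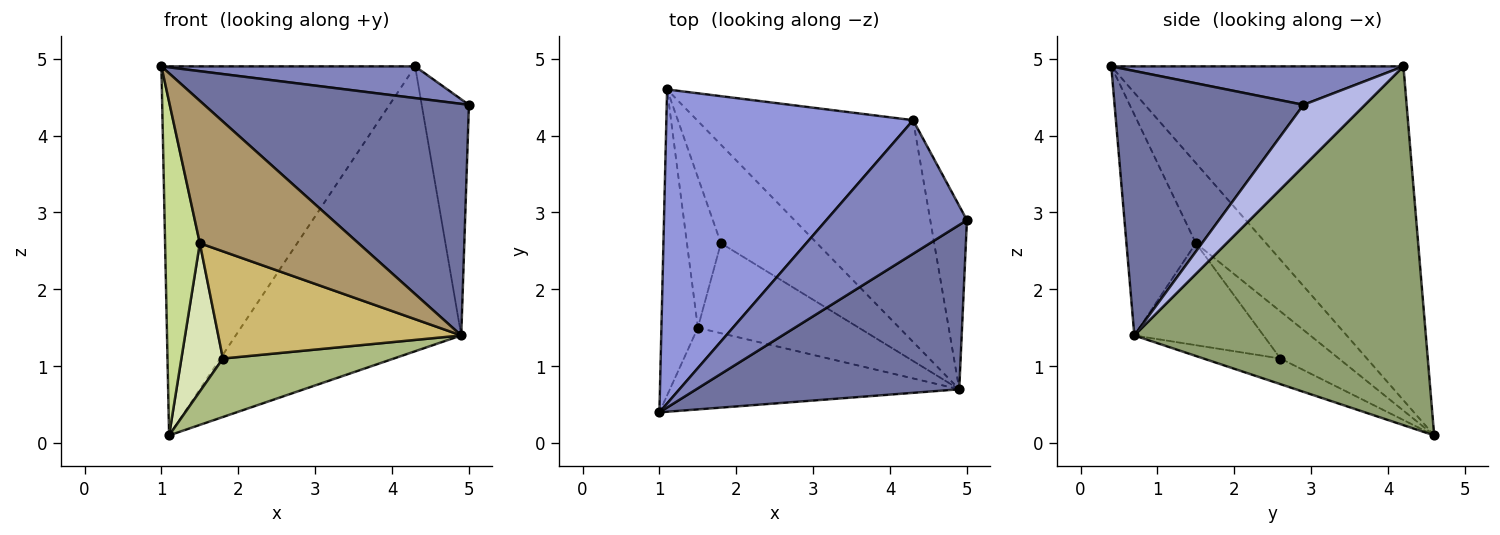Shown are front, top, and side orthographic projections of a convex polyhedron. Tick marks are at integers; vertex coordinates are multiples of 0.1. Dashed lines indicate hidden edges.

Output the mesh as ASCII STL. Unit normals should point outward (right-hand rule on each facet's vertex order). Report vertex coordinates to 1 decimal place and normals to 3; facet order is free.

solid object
 facet normal 0.503 -0.705 0.500
  outer loop
   vertex 4.9 0.7 1.4
   vertex 5.0 2.9 4.4
   vertex 1.0 0.4 4.9
  endloop
 endfacet
 facet normal 0.257 -0.223 0.940
  outer loop
   vertex 4.3 4.2 4.9
   vertex 1.0 0.4 4.9
   vertex 5.0 2.9 4.4
  endloop
 endfacet
 facet normal -0.659 0.573 0.487
  outer loop
   vertex 4.3 4.2 4.9
   vertex 1.1 4.6 0.1
   vertex 1.0 0.4 4.9
  endloop
 endfacet
 facet normal 0.717 0.551 -0.428
  outer loop
   vertex 4.3 4.2 4.9
   vertex 5.0 2.9 4.4
   vertex 4.9 0.7 1.4
  endloop
 endfacet
 facet normal 0.714 0.552 -0.430
  outer loop
   vertex 4.3 4.2 4.9
   vertex 4.9 0.7 1.4
   vertex 1.1 4.6 0.1
  endloop
 endfacet
 facet normal -0.224 -0.497 -0.838
  outer loop
   vertex 1.8 2.6 1.1
   vertex 1.1 4.6 0.1
   vertex 4.9 0.7 1.4
  endloop
 endfacet
 facet normal -0.830 -0.411 -0.377
  outer loop
   vertex 1.5 1.5 2.6
   vertex 1.0 0.4 4.9
   vertex 1.1 4.6 0.1
  endloop
 endfacet
 facet normal -0.703 -0.499 -0.507
  outer loop
   vertex 1.5 1.5 2.6
   vertex 1.1 4.6 0.1
   vertex 1.8 2.6 1.1
  endloop
 endfacet
 facet normal -0.355 -0.811 -0.465
  outer loop
   vertex 1.5 1.5 2.6
   vertex 4.9 0.7 1.4
   vertex 1.0 0.4 4.9
  endloop
 endfacet
 facet normal -0.377 -0.709 -0.596
  outer loop
   vertex 1.5 1.5 2.6
   vertex 1.8 2.6 1.1
   vertex 4.9 0.7 1.4
  endloop
 endfacet
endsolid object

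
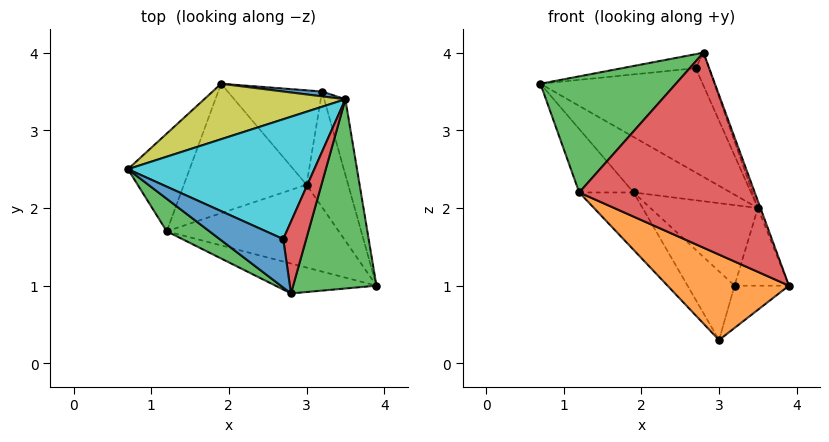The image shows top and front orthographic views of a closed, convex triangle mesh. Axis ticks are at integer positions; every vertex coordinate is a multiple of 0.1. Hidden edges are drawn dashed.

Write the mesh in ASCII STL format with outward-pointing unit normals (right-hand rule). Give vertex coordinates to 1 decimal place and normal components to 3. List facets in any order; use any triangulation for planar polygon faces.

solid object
 facet normal 0.029 0.278 0.960
  outer loop
   vertex 2.7 1.6 3.8
   vertex 0.7 2.5 3.6
   vertex 2.8 0.9 4.0
  endloop
 endfacet
 facet normal -0.444 -0.643 -0.624
  outer loop
   vertex 1.2 1.7 2.2
   vertex 3.0 2.3 0.3
   vertex 3.9 1.0 1.0
  endloop
 endfacet
 facet normal -0.617 -0.757 0.212
  outer loop
   vertex 1.2 1.7 2.2
   vertex 2.8 0.9 4.0
   vertex 0.7 2.5 3.6
  endloop
 endfacet
 facet normal -0.308 -0.940 -0.144
  outer loop
   vertex 1.2 1.7 2.2
   vertex 3.9 1.0 1.0
   vertex 2.8 0.9 4.0
  endloop
 endfacet
 facet normal -0.828 0.305 -0.470
  outer loop
   vertex 1.2 1.7 2.2
   vertex 0.7 2.5 3.6
   vertex 1.9 3.6 2.2
  endloop
 endfacet
 facet normal -0.740 0.273 -0.615
  outer loop
   vertex 1.2 1.7 2.2
   vertex 1.9 3.6 2.2
   vertex 3.0 2.3 0.3
  endloop
 endfacet
 facet normal 0.775 0.217 -0.593
  outer loop
   vertex 3.2 3.5 1.0
   vertex 3.9 1.0 1.0
   vertex 3.0 2.3 0.3
  endloop
 endfacet
 facet normal -0.574 0.482 -0.662
  outer loop
   vertex 3.2 3.5 1.0
   vertex 3.0 2.3 0.3
   vertex 1.9 3.6 2.2
  endloop
 endfacet
 facet normal 0.174 0.696 0.696
  outer loop
   vertex 3.5 3.4 2.0
   vertex 1.9 3.6 2.2
   vertex 0.7 2.5 3.6
  endloop
 endfacet
 facet normal 0.215 0.641 0.737
  outer loop
   vertex 3.5 3.4 2.0
   vertex 0.7 2.5 3.6
   vertex 2.7 1.6 3.8
  endloop
 endfacet
 facet normal 0.131 0.990 0.060
  outer loop
   vertex 3.5 3.4 2.0
   vertex 3.2 3.5 1.0
   vertex 1.9 3.6 2.2
  endloop
 endfacet
 facet normal 0.932 0.261 -0.253
  outer loop
   vertex 3.5 3.4 2.0
   vertex 3.9 1.0 1.0
   vertex 3.2 3.5 1.0
  endloop
 endfacet
 facet normal 0.939 0.013 0.345
  outer loop
   vertex 3.5 3.4 2.0
   vertex 2.8 0.9 4.0
   vertex 3.9 1.0 1.0
  endloop
 endfacet
 facet normal 0.742 0.280 0.610
  outer loop
   vertex 3.5 3.4 2.0
   vertex 2.7 1.6 3.8
   vertex 2.8 0.9 4.0
  endloop
 endfacet
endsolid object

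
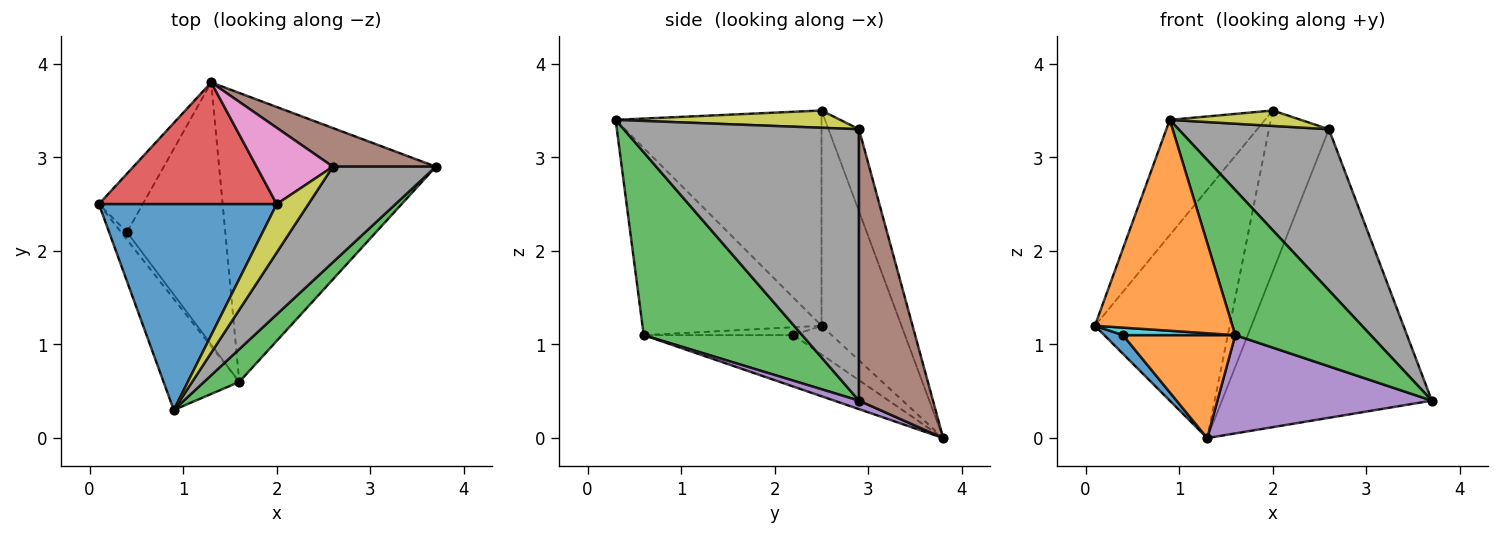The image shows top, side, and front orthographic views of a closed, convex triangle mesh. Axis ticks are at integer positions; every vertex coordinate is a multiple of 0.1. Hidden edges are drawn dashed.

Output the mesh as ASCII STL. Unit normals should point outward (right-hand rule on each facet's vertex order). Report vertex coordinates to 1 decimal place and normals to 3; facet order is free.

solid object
 facet normal -0.726 0.336 0.600
  outer loop
   vertex 2.0 2.5 3.5
   vertex 0.1 2.5 1.2
   vertex 0.9 0.3 3.4
  endloop
 endfacet
 facet normal -0.755 -0.580 -0.305
  outer loop
   vertex 1.6 0.6 1.1
   vertex 0.9 0.3 3.4
   vertex 0.1 2.5 1.2
  endloop
 endfacet
 facet normal 0.752 -0.643 0.145
  outer loop
   vertex 1.6 0.6 1.1
   vertex 3.7 2.9 0.4
   vertex 0.9 0.3 3.4
  endloop
 endfacet
 facet normal -0.470 0.793 0.388
  outer loop
   vertex 1.3 3.8 0.0
   vertex 0.1 2.5 1.2
   vertex 2.0 2.5 3.5
  endloop
 endfacet
 facet normal 0.037 -0.322 -0.946
  outer loop
   vertex 1.3 3.8 0.0
   vertex 3.7 2.9 0.4
   vertex 1.6 0.6 1.1
  endloop
 endfacet
 facet normal 0.330 0.936 0.125
  outer loop
   vertex 2.6 2.9 3.3
   vertex 3.7 2.9 0.4
   vertex 1.3 3.8 0.0
  endloop
 endfacet
 facet normal -0.418 0.821 0.389
  outer loop
   vertex 2.6 2.9 3.3
   vertex 1.3 3.8 0.0
   vertex 2.0 2.5 3.5
  endloop
 endfacet
 facet normal 0.803 -0.513 0.304
  outer loop
   vertex 2.6 2.9 3.3
   vertex 0.9 0.3 3.4
   vertex 3.7 2.9 0.4
  endloop
 endfacet
 facet normal 0.461 -0.269 0.846
  outer loop
   vertex 2.6 2.9 3.3
   vertex 2.0 2.5 3.5
   vertex 0.9 0.3 3.4
  endloop
 endfacet
 facet normal -0.686 -0.514 -0.514
  outer loop
   vertex 0.4 2.2 1.1
   vertex 1.6 0.6 1.1
   vertex 0.1 2.5 1.2
  endloop
 endfacet
 facet normal -0.528 -0.259 -0.809
  outer loop
   vertex 0.4 2.2 1.1
   vertex 0.1 2.5 1.2
   vertex 1.3 3.8 0.0
  endloop
 endfacet
 facet normal -0.438 -0.329 -0.837
  outer loop
   vertex 0.4 2.2 1.1
   vertex 1.3 3.8 0.0
   vertex 1.6 0.6 1.1
  endloop
 endfacet
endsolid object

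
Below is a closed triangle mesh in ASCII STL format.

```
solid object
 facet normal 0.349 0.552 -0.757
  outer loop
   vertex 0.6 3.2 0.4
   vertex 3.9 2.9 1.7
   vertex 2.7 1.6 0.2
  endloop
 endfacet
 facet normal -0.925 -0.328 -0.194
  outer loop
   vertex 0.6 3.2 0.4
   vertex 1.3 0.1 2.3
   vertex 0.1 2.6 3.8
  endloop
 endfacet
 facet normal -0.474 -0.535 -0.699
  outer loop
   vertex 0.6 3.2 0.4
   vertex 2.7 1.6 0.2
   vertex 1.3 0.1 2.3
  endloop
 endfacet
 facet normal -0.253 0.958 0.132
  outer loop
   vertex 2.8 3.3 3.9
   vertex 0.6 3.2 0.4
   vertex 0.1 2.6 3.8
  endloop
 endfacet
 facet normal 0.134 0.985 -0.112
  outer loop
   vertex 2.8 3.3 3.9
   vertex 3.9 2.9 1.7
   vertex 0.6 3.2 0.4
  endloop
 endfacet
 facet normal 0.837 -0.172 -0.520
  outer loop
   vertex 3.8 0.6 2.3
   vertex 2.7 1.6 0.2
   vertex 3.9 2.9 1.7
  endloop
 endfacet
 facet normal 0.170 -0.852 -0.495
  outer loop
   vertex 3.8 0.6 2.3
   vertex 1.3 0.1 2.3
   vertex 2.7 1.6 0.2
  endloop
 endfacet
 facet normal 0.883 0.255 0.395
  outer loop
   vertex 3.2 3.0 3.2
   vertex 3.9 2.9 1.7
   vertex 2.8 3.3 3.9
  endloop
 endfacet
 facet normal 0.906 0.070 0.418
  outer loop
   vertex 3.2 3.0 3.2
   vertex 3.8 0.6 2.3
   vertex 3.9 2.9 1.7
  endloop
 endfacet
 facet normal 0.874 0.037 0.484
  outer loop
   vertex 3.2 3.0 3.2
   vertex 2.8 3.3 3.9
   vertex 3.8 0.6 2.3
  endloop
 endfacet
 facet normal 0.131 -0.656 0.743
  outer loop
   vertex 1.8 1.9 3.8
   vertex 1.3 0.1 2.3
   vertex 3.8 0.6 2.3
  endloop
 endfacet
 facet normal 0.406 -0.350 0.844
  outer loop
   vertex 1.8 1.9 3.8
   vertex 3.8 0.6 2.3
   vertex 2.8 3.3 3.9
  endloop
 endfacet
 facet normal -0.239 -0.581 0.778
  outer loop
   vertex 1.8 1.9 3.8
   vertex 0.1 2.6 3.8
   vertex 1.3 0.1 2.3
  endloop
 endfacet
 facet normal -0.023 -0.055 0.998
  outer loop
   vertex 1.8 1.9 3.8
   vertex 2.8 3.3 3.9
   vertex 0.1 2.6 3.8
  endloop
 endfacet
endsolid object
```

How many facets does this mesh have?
14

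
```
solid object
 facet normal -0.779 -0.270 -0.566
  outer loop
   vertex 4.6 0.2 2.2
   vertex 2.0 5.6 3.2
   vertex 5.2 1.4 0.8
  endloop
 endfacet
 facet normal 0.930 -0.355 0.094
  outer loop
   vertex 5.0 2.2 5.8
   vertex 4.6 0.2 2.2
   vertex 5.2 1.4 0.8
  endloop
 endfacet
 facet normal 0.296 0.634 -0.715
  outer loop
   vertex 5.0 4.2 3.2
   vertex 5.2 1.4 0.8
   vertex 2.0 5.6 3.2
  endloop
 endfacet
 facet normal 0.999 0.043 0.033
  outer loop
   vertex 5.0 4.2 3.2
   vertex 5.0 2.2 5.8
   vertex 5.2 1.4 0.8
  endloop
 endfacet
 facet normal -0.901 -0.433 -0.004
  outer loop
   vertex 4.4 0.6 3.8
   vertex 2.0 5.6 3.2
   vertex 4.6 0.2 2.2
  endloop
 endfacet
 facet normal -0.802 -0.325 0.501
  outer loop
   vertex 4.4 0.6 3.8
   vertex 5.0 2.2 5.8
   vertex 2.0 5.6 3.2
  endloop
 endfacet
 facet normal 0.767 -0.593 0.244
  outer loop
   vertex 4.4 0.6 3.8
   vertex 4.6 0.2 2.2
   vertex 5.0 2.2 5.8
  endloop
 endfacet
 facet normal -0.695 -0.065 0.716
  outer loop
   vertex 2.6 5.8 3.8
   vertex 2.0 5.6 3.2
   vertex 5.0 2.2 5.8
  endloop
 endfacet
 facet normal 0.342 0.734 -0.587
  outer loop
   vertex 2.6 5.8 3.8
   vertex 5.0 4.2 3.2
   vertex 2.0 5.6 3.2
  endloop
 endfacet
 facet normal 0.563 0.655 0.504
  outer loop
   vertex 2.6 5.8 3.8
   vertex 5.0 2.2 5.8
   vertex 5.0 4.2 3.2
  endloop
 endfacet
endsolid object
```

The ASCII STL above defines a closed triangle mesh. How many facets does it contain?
10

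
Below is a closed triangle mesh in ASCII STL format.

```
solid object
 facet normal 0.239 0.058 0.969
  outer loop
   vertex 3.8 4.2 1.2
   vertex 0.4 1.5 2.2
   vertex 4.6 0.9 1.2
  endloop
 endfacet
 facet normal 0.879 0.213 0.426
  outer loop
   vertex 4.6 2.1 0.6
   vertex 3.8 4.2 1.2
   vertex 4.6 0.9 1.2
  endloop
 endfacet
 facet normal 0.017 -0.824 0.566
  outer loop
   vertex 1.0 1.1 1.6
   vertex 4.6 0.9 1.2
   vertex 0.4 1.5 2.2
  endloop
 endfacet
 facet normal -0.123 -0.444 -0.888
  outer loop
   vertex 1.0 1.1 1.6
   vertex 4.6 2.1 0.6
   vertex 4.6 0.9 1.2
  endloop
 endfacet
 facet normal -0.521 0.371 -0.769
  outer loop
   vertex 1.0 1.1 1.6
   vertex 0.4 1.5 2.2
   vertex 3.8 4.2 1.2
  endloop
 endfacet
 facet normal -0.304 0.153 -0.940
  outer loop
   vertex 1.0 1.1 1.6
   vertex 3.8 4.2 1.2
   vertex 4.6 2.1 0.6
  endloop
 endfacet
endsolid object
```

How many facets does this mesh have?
6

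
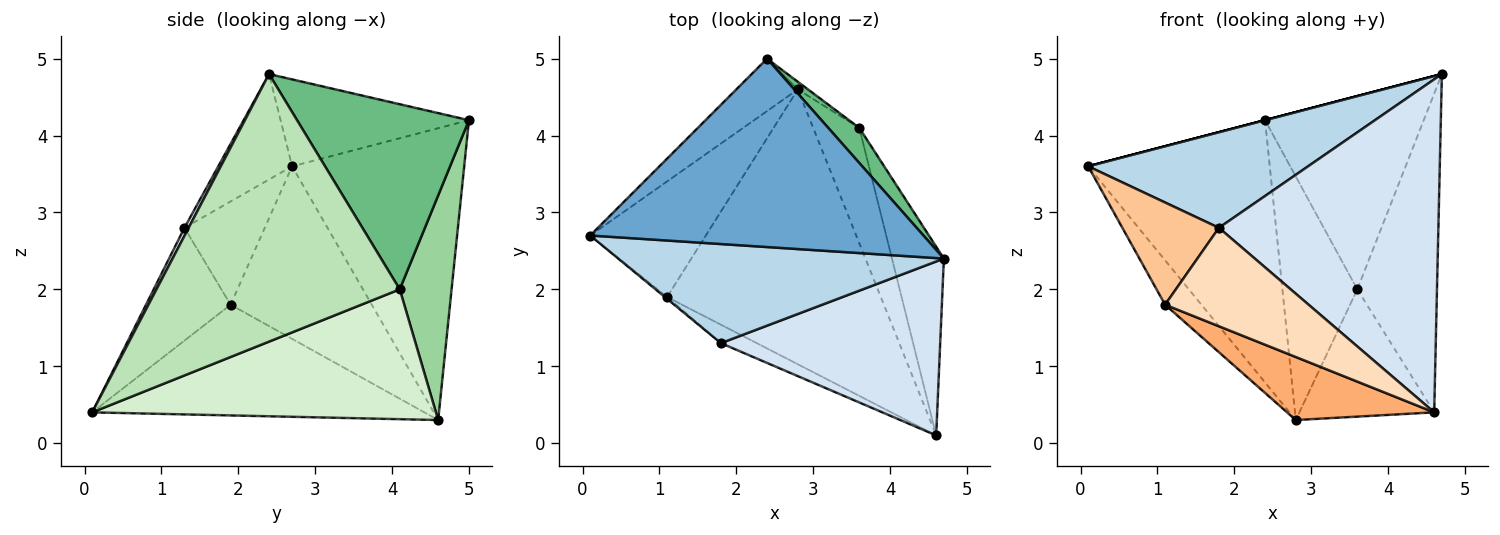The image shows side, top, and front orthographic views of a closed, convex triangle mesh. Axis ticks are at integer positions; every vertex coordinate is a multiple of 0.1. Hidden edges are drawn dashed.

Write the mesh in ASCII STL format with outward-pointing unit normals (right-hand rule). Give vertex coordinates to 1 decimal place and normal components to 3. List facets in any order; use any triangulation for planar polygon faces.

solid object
 facet normal -0.252 0.000 0.968
  outer loop
   vertex 2.4 5.0 4.2
   vertex 0.1 2.7 3.6
   vertex 4.7 2.4 4.8
  endloop
 endfacet
 facet normal -0.681 0.718 -0.143
  outer loop
   vertex 2.8 4.6 0.3
   vertex 0.1 2.7 3.6
   vertex 2.4 5.0 4.2
  endloop
 endfacet
 facet normal -0.227 -0.676 0.701
  outer loop
   vertex 1.8 1.3 2.8
   vertex 4.7 2.4 4.8
   vertex 0.1 2.7 3.6
  endloop
 endfacet
 facet normal 0.017 -0.886 0.463
  outer loop
   vertex 1.8 1.3 2.8
   vertex 4.6 0.1 0.4
   vertex 4.7 2.4 4.8
  endloop
 endfacet
 facet normal -0.812 0.209 -0.544
  outer loop
   vertex 1.1 1.9 1.8
   vertex 0.1 2.7 3.6
   vertex 2.8 4.6 0.3
  endloop
 endfacet
 facet normal -0.451 -0.200 -0.870
  outer loop
   vertex 1.1 1.9 1.8
   vertex 2.8 4.6 0.3
   vertex 4.6 0.1 0.4
  endloop
 endfacet
 facet normal -0.639 -0.769 -0.014
  outer loop
   vertex 1.1 1.9 1.8
   vertex 1.8 1.3 2.8
   vertex 0.1 2.7 3.6
  endloop
 endfacet
 facet normal -0.501 -0.851 -0.159
  outer loop
   vertex 1.1 1.9 1.8
   vertex 4.6 0.1 0.4
   vertex 1.8 1.3 2.8
  endloop
 endfacet
 facet normal 0.729 0.673 0.122
  outer loop
   vertex 3.6 4.1 2.0
   vertex 2.4 5.0 4.2
   vertex 4.7 2.4 4.8
  endloop
 endfacet
 facet normal 0.569 0.822 -0.026
  outer loop
   vertex 3.6 4.1 2.0
   vertex 2.8 4.6 0.3
   vertex 2.4 5.0 4.2
  endloop
 endfacet
 facet normal 0.935 0.306 -0.181
  outer loop
   vertex 3.6 4.1 2.0
   vertex 4.7 2.4 4.8
   vertex 4.6 0.1 0.4
  endloop
 endfacet
 facet normal 0.884 0.347 -0.314
  outer loop
   vertex 3.6 4.1 2.0
   vertex 4.6 0.1 0.4
   vertex 2.8 4.6 0.3
  endloop
 endfacet
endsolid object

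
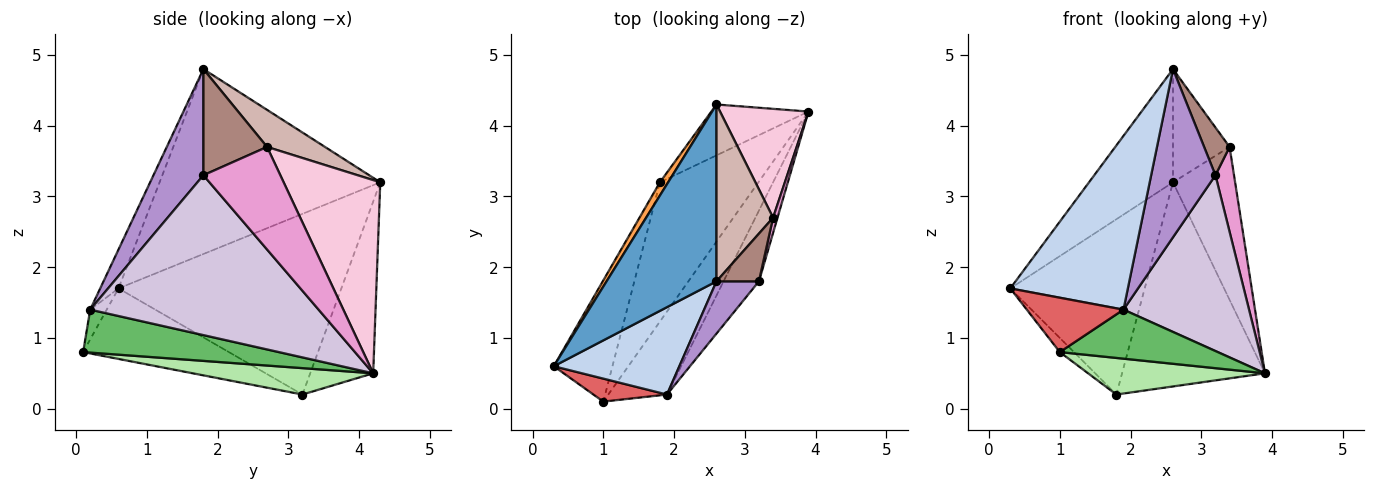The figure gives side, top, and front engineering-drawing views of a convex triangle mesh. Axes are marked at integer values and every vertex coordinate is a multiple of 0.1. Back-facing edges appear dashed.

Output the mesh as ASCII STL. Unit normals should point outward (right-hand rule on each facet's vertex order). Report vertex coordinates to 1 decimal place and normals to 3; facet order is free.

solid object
 facet normal -0.817 0.311 0.486
  outer loop
   vertex 2.6 1.8 4.8
   vertex 2.6 4.3 3.2
   vertex 0.3 0.6 1.7
  endloop
 endfacet
 facet normal -0.138 -0.885 0.445
  outer loop
   vertex 1.9 0.2 1.4
   vertex 2.6 1.8 4.8
   vertex 0.3 0.6 1.7
  endloop
 endfacet
 facet normal -0.856 0.516 0.039
  outer loop
   vertex 1.8 3.2 0.2
   vertex 0.3 0.6 1.7
   vertex 2.6 4.3 3.2
  endloop
 endfacet
 facet normal -0.393 0.892 -0.222
  outer loop
   vertex 1.8 3.2 0.2
   vertex 2.6 4.3 3.2
   vertex 3.9 4.2 0.5
  endloop
 endfacet
 facet normal 0.533 -0.430 -0.728
  outer loop
   vertex 1.0 0.1 0.8
   vertex 3.9 4.2 0.5
   vertex 1.9 0.2 1.4
  endloop
 endfacet
 facet normal 0.251 -0.246 -0.936
  outer loop
   vertex 1.0 0.1 0.8
   vertex 1.8 3.2 0.2
   vertex 3.9 4.2 0.5
  endloop
 endfacet
 facet normal -0.155 -0.910 0.385
  outer loop
   vertex 1.0 0.1 0.8
   vertex 1.9 0.2 1.4
   vertex 0.3 0.6 1.7
  endloop
 endfacet
 facet normal -0.767 0.074 -0.638
  outer loop
   vertex 1.0 0.1 0.8
   vertex 0.3 0.6 1.7
   vertex 1.8 3.2 0.2
  endloop
 endfacet
 facet normal 0.596 -0.767 0.238
  outer loop
   vertex 3.2 1.8 3.3
   vertex 2.6 1.8 4.8
   vertex 1.9 0.2 1.4
  endloop
 endfacet
 facet normal 0.860 -0.473 -0.190
  outer loop
   vertex 3.2 1.8 3.3
   vertex 1.9 0.2 1.4
   vertex 3.9 4.2 0.5
  endloop
 endfacet
 facet normal 0.870 -0.348 0.348
  outer loop
   vertex 3.4 2.7 3.7
   vertex 2.6 1.8 4.8
   vertex 3.2 1.8 3.3
  endloop
 endfacet
 facet normal 0.483 0.472 0.737
  outer loop
   vertex 3.4 2.7 3.7
   vertex 2.6 4.3 3.2
   vertex 2.6 1.8 4.8
  endloop
 endfacet
 facet normal 0.971 -0.234 0.042
  outer loop
   vertex 3.4 2.7 3.7
   vertex 3.2 1.8 3.3
   vertex 3.9 4.2 0.5
  endloop
 endfacet
 facet normal 0.785 0.505 0.359
  outer loop
   vertex 3.4 2.7 3.7
   vertex 3.9 4.2 0.5
   vertex 2.6 4.3 3.2
  endloop
 endfacet
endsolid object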